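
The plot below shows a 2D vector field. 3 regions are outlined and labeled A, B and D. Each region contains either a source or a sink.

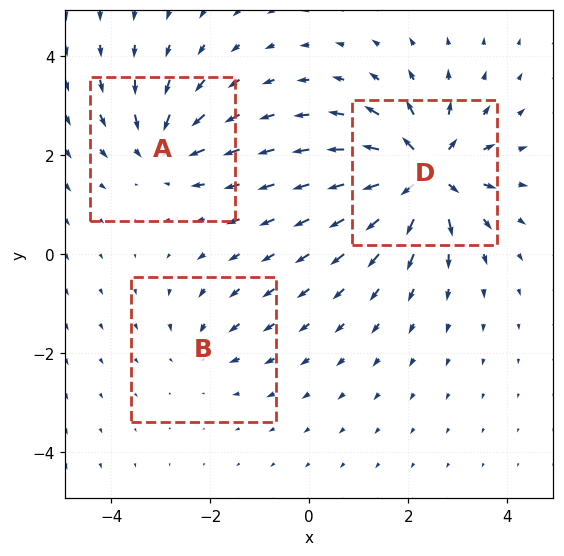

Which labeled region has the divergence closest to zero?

Divergence at each region's feature centre — A: about -4, B: about -2, D: about +7. Region B is closest to zero.

B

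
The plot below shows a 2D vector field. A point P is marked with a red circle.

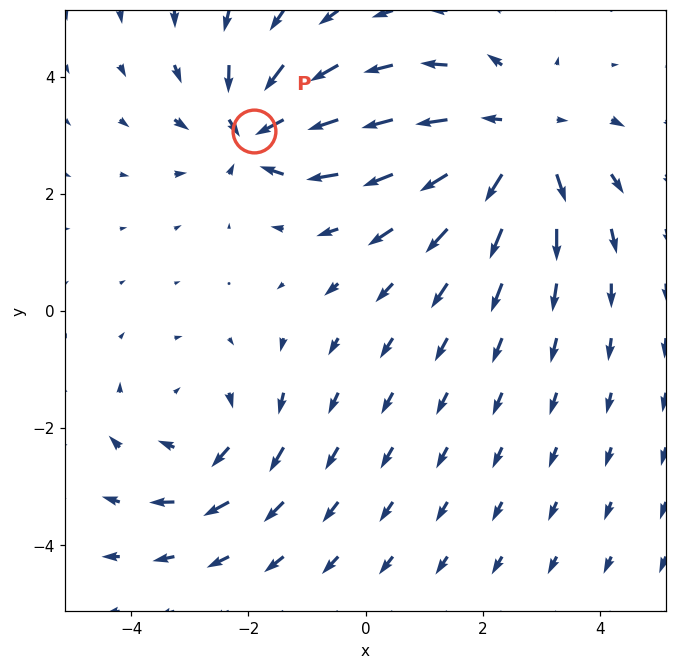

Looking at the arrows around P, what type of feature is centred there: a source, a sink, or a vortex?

sink

At P (-1.9, 3.1) the arrows converge inward. Divergence about -5, curl ≈0 — negative divergence with near-zero curl is a sink.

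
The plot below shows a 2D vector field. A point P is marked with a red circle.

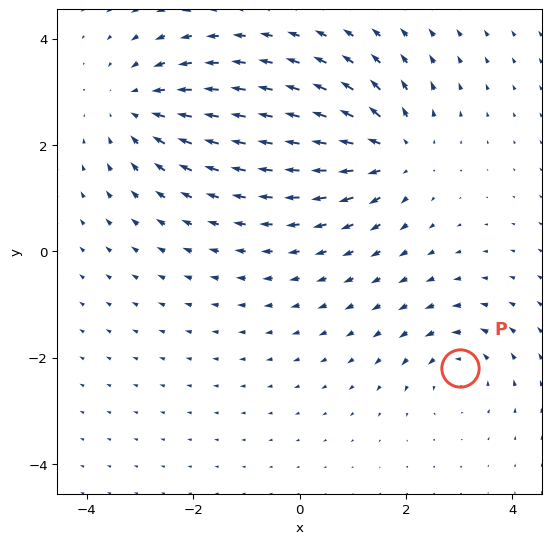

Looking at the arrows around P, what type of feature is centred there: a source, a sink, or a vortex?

vortex

At P (3.0, -2.2) the arrows circulate counterclockwise. Divergence ≈0, curl about +4 — near-zero divergence with nonzero curl is a vortex.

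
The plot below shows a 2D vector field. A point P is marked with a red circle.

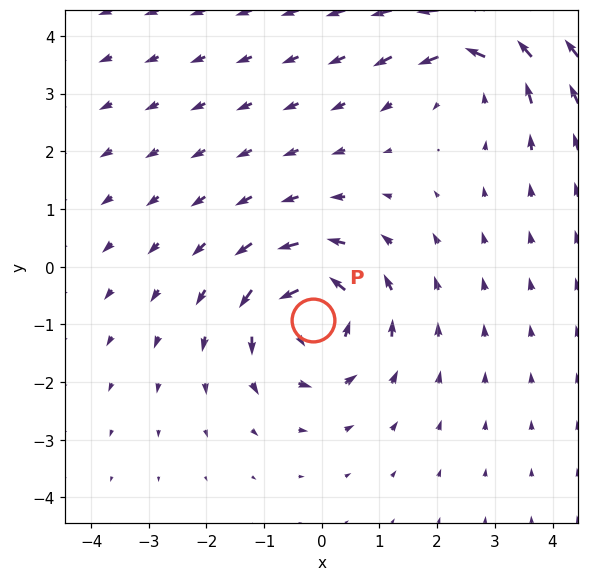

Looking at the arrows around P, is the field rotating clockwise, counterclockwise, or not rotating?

Near P at (-0.1, -0.9) the arrows circulate counterclockwise. The curl (z-component) there is about +5; positive curl means counterclockwise rotation.

counterclockwise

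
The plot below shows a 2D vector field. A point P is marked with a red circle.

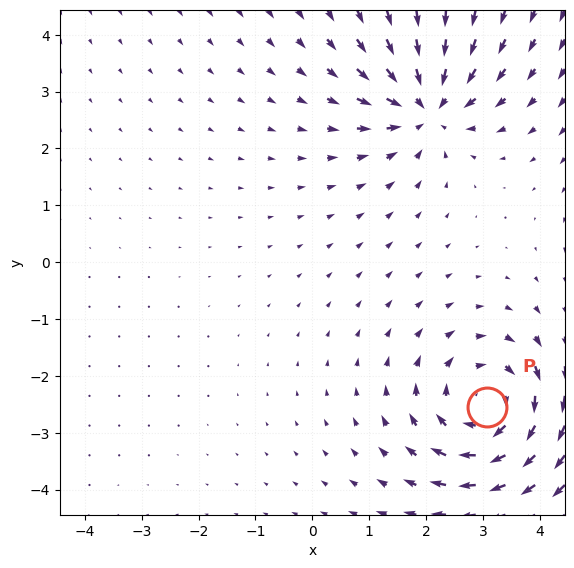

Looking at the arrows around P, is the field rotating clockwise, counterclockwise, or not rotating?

clockwise

Near P at (3.1, -2.6) the arrows circulate clockwise. The curl (z-component) there is about -5; negative curl means clockwise rotation.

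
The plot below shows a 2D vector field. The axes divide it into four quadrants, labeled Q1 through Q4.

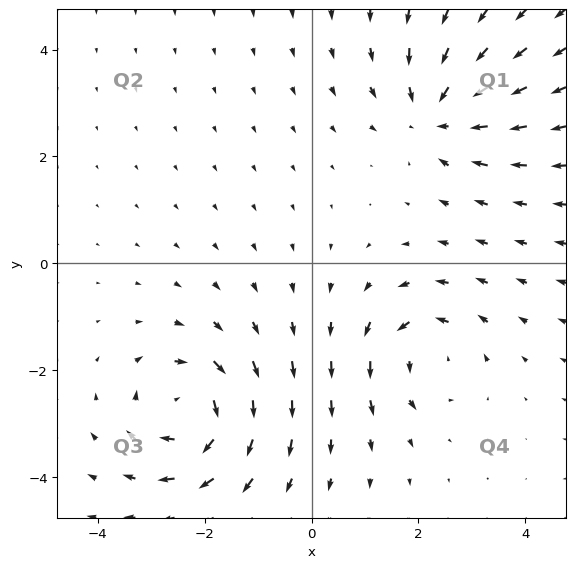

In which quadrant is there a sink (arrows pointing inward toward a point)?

Q1

The sink sits at approximately (2.4, 2.8), which lies in quadrant Q1. The divergence there is about -5, negative as expected for a sink.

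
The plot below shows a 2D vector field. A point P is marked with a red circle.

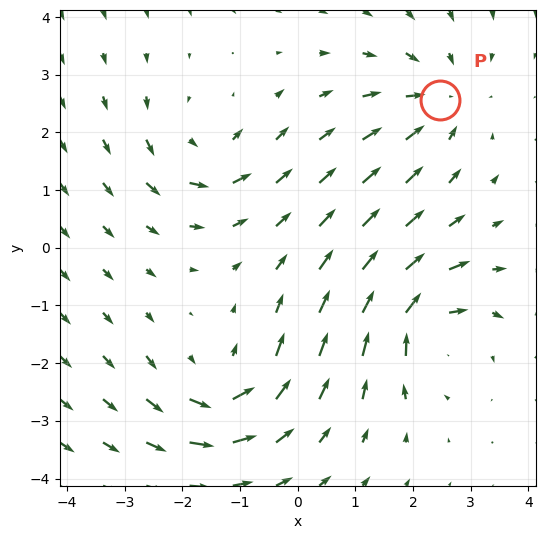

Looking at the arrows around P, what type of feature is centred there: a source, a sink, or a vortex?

At P (2.5, 2.6) the arrows converge inward. Divergence about -4, curl ≈0 — negative divergence with near-zero curl is a sink.

sink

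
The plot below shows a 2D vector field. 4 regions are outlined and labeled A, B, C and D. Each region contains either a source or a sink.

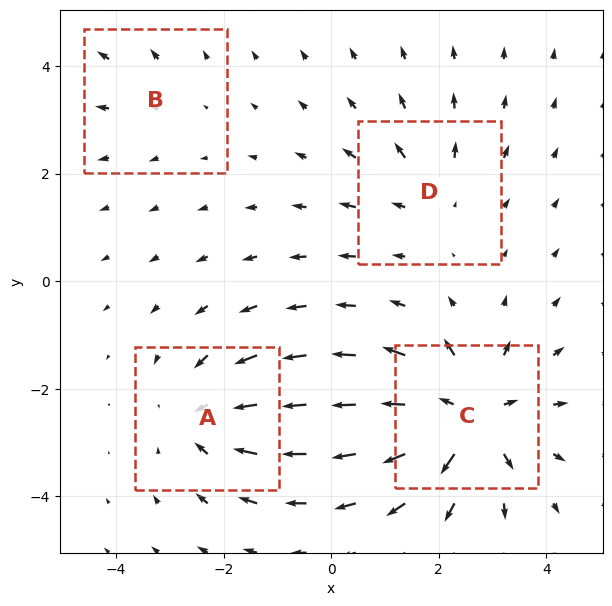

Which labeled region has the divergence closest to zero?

Divergence at each region's feature centre — A: about -5, B: about +2, C: about +7, D: about +3. Region B is closest to zero.

B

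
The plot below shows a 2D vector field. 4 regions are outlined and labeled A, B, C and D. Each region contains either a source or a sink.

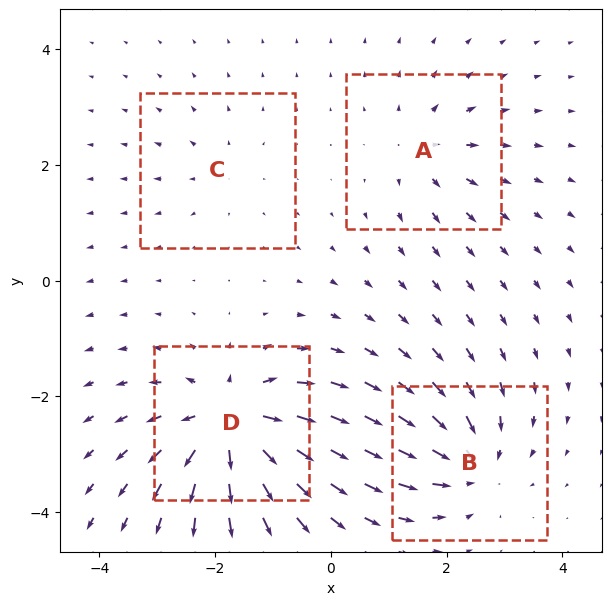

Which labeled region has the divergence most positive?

Divergence at each region's feature centre — A: about +4, B: about -6, C: about +3, D: about +9. Region D is most positive.

D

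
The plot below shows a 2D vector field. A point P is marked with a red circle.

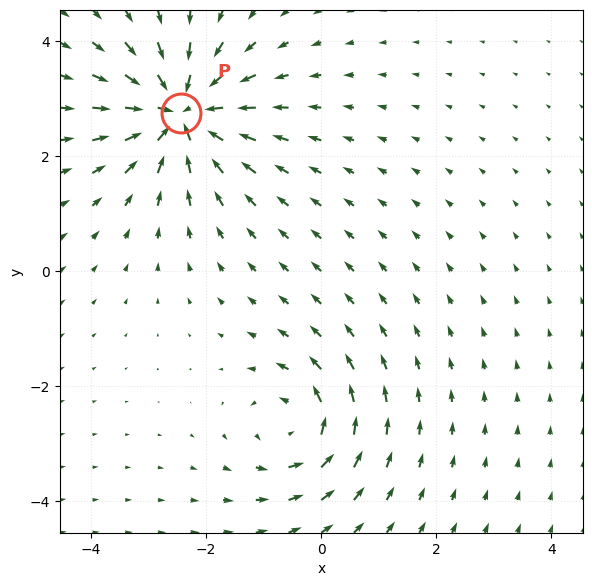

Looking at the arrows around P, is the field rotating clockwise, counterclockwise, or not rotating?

Near P at (-2.4, 2.7) the arrows show no circulation. The curl there is ≈0.

not rotating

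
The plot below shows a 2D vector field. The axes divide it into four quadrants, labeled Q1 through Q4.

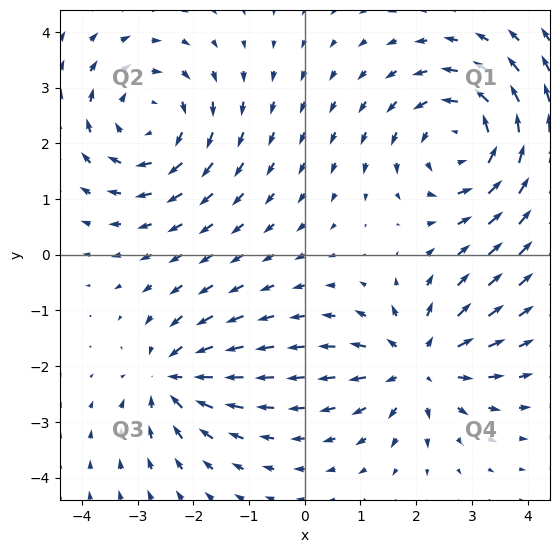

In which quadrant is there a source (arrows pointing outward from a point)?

Q4

The source sits at approximately (2.0, -2.0), which lies in quadrant Q4. The divergence there is about +4, positive as expected for a source.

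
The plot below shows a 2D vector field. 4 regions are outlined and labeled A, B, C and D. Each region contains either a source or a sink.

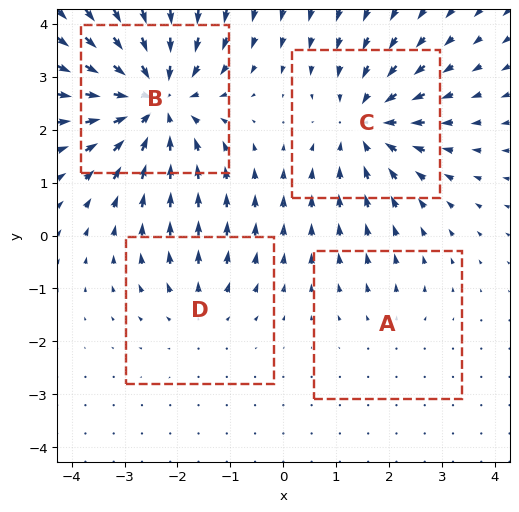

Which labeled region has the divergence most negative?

Divergence at each region's feature centre — A: about +2, B: about -7, C: about -5, D: about +3. Region B is most negative.

B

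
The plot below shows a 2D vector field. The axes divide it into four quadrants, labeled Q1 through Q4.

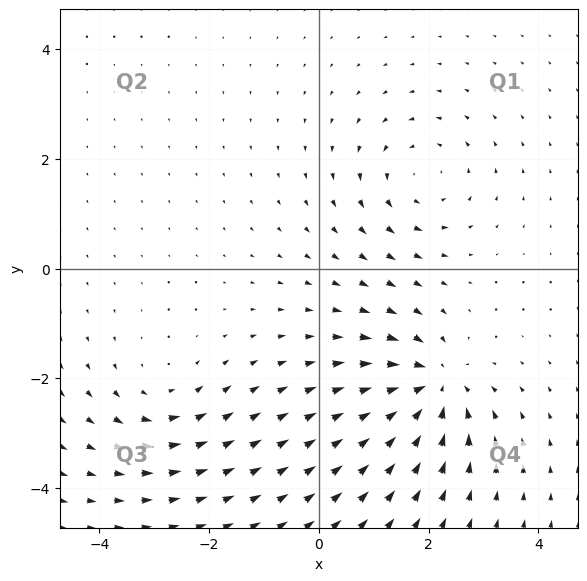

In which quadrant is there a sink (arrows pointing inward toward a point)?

Q4

The sink sits at approximately (2.1, -2.1), which lies in quadrant Q4. The divergence there is about -5, negative as expected for a sink.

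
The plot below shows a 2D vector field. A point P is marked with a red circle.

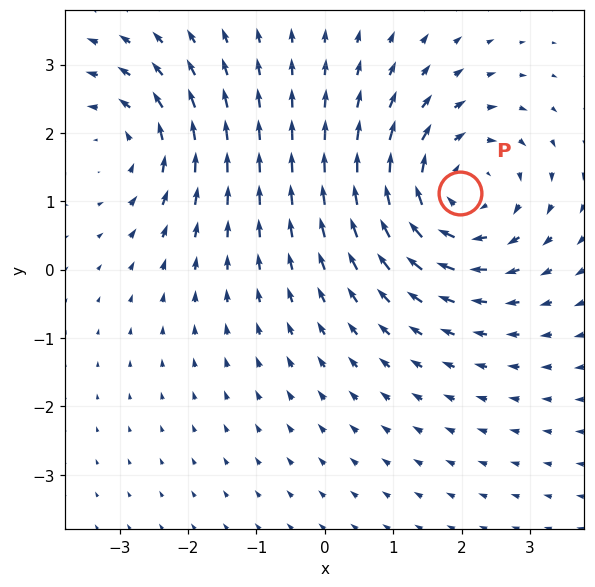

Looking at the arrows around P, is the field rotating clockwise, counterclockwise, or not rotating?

Near P at (2.0, 1.1) the arrows circulate clockwise. The curl (z-component) there is about -4; negative curl means clockwise rotation.

clockwise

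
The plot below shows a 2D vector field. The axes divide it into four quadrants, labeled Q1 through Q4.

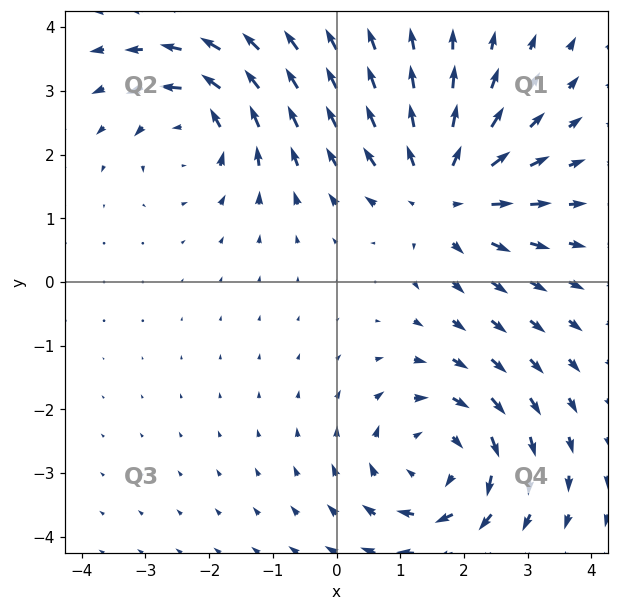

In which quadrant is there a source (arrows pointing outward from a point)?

The source sits at approximately (1.7, 1.4), which lies in quadrant Q1. The divergence there is about +4, positive as expected for a source.

Q1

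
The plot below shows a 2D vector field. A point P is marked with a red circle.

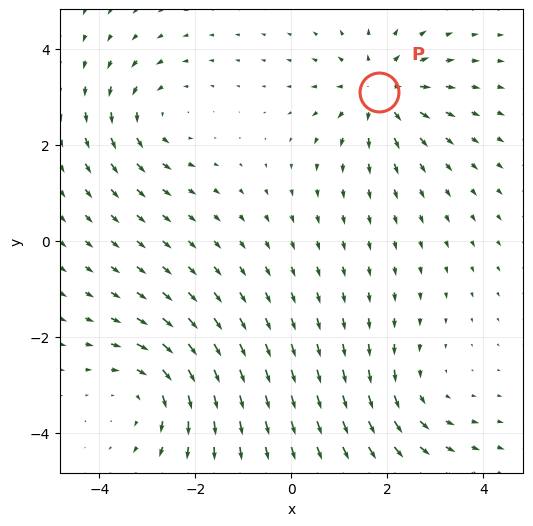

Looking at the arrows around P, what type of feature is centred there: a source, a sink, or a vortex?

At P (1.8, 3.1) the arrows spread outward. Divergence about +5, curl ≈0 — positive divergence with near-zero curl is a source.

source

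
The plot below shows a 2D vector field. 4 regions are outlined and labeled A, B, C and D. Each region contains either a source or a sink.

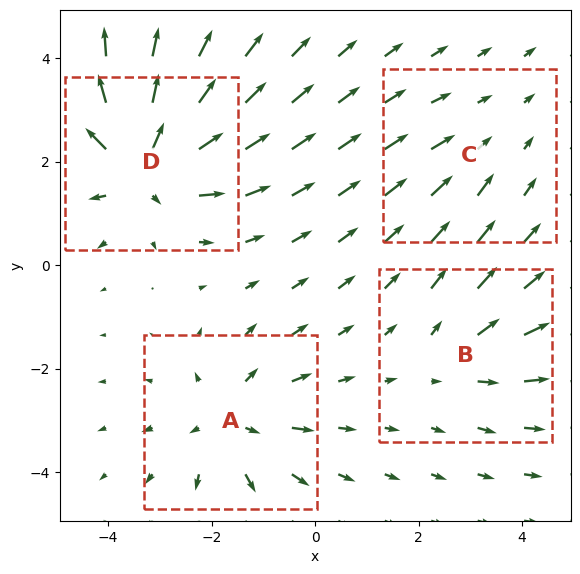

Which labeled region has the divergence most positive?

D

Divergence at each region's feature centre — A: about +5, B: about +3, C: about -2, D: about +7. Region D is most positive.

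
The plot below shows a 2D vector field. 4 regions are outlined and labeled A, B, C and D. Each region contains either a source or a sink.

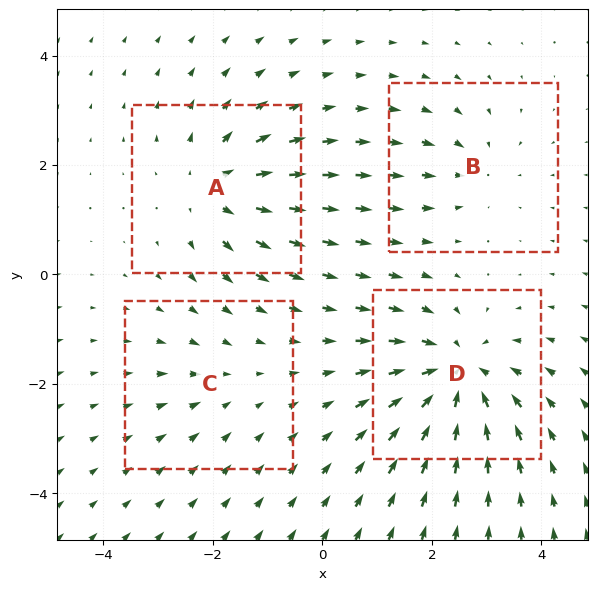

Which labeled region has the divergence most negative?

Divergence at each region's feature centre — A: about +5, B: about -3, C: about -2, D: about -7. Region D is most negative.

D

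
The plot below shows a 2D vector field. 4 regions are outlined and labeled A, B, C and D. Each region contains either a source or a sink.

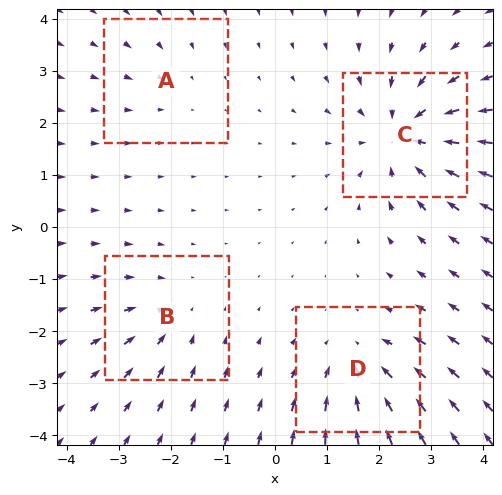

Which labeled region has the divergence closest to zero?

A

Divergence at each region's feature centre — A: about -2, B: about -3, C: about -6, D: about -4. Region A is closest to zero.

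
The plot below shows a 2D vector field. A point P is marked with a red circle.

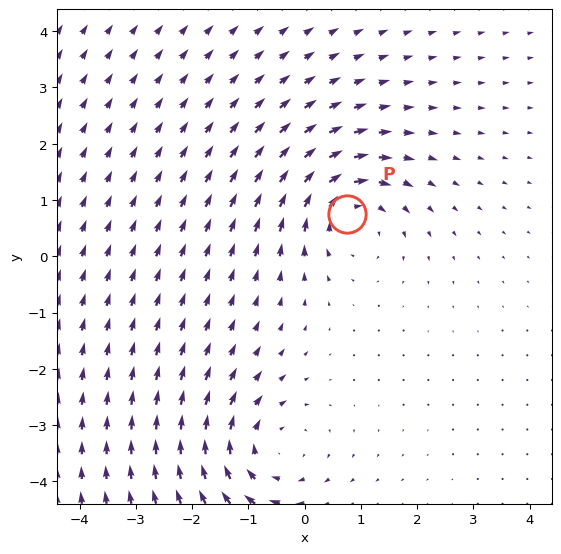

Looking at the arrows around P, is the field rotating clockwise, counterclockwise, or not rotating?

Near P at (0.8, 0.8) the arrows circulate clockwise. The curl (z-component) there is about -4; negative curl means clockwise rotation.

clockwise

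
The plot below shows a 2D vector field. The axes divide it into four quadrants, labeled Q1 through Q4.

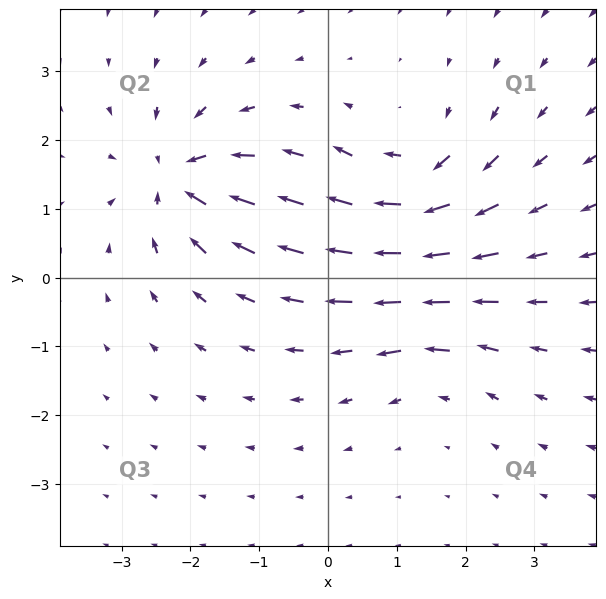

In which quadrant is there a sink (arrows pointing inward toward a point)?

Q2

The sink sits at approximately (-2.2, 1.4), which lies in quadrant Q2. The divergence there is about -7, negative as expected for a sink.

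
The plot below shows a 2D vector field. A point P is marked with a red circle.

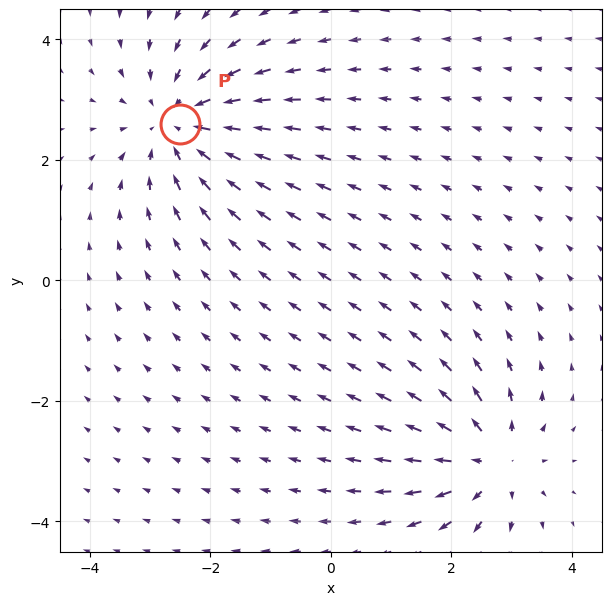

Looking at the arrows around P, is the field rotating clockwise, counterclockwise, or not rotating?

Near P at (-2.5, 2.6) the arrows show no circulation. The curl there is ≈0.

not rotating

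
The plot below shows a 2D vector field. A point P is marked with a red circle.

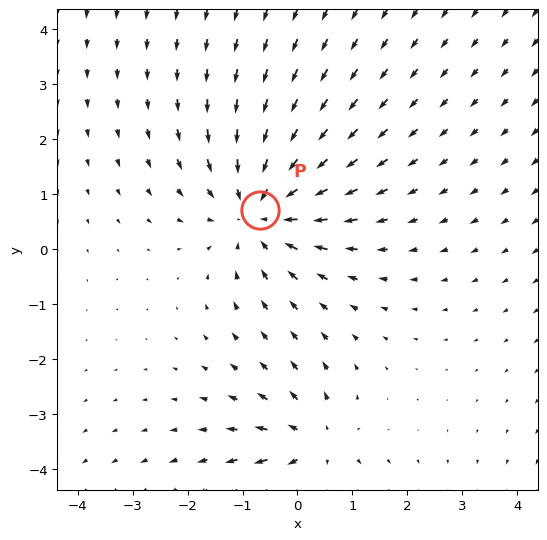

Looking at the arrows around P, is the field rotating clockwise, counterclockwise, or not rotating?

not rotating

Near P at (-0.7, 0.7) the arrows show no circulation. The curl there is ≈0.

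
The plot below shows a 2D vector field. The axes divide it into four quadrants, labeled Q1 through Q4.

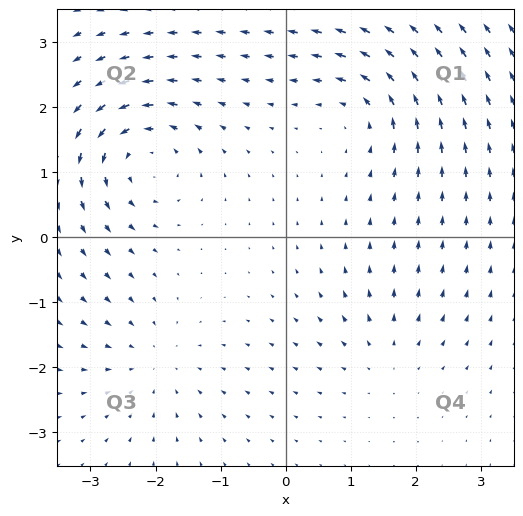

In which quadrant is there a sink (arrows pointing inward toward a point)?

The sink sits at approximately (-2.0, -1.9), which lies in quadrant Q3. The divergence there is about -3, negative as expected for a sink.

Q3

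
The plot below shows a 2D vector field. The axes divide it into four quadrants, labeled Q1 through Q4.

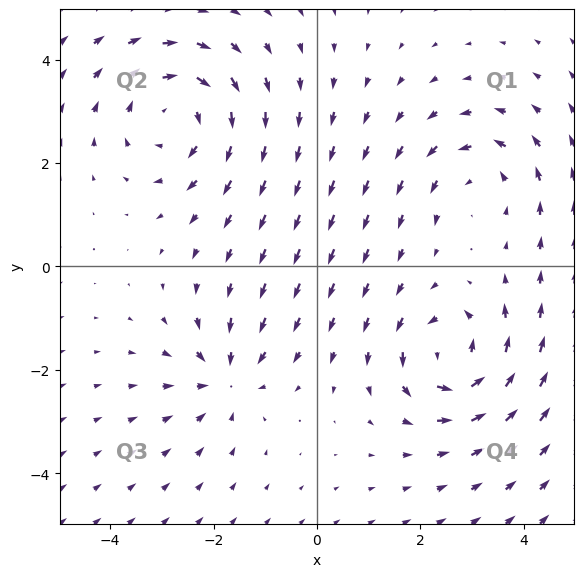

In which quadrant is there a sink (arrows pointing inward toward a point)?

Q3

The sink sits at approximately (-1.8, -2.2), which lies in quadrant Q3. The divergence there is about -4, negative as expected for a sink.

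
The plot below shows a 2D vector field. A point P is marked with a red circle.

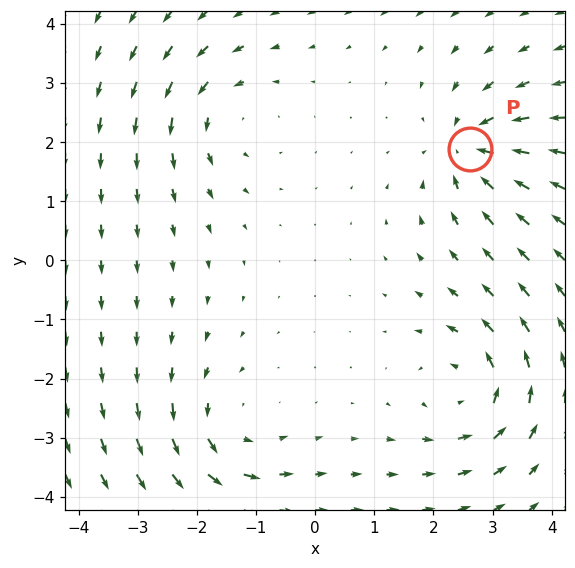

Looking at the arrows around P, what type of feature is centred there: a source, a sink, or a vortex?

At P (2.6, 1.9) the arrows converge inward. Divergence about -5, curl ≈0 — negative divergence with near-zero curl is a sink.

sink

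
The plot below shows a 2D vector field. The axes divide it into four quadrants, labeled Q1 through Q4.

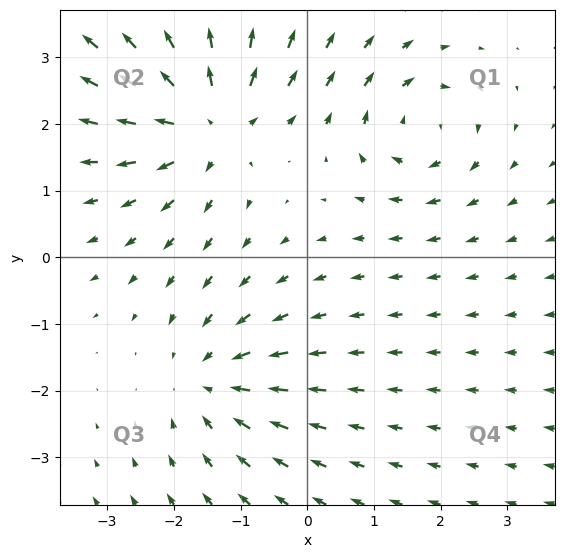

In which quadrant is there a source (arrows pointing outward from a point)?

Q2

The source sits at approximately (-1.5, 2.0), which lies in quadrant Q2. The divergence there is about +5, positive as expected for a source.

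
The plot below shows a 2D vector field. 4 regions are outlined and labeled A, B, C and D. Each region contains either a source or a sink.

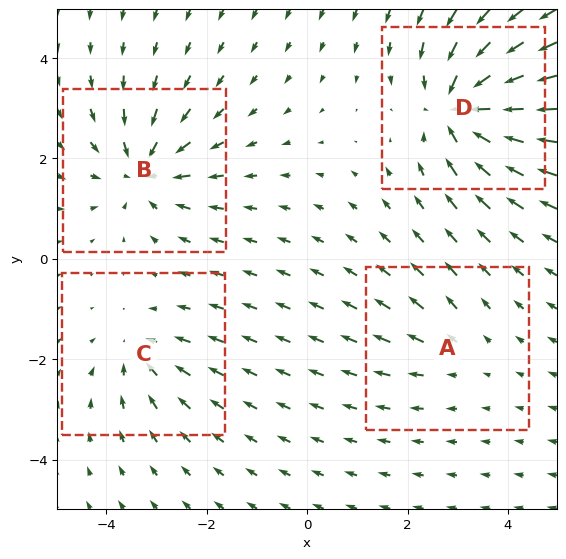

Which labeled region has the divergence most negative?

Divergence at each region's feature centre — A: about +2, B: about -5, C: about -3, D: about -7. Region D is most negative.

D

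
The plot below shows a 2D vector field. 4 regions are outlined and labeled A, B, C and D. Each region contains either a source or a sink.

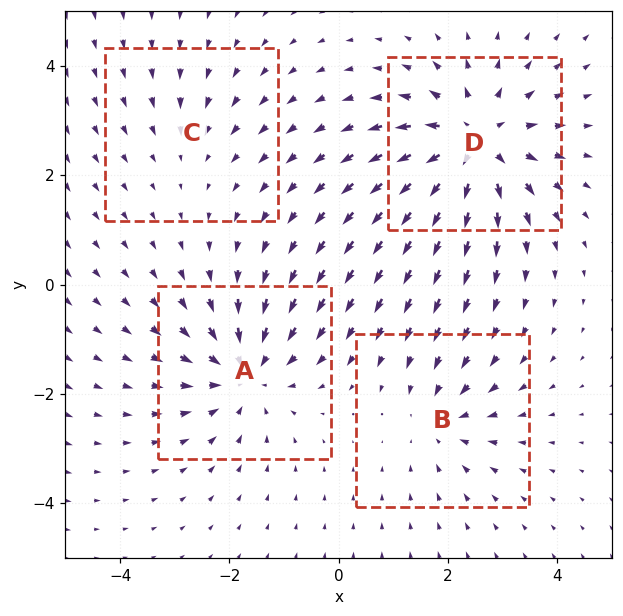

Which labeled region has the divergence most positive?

D

Divergence at each region's feature centre — A: about -5, B: about -3, C: about -2, D: about +6. Region D is most positive.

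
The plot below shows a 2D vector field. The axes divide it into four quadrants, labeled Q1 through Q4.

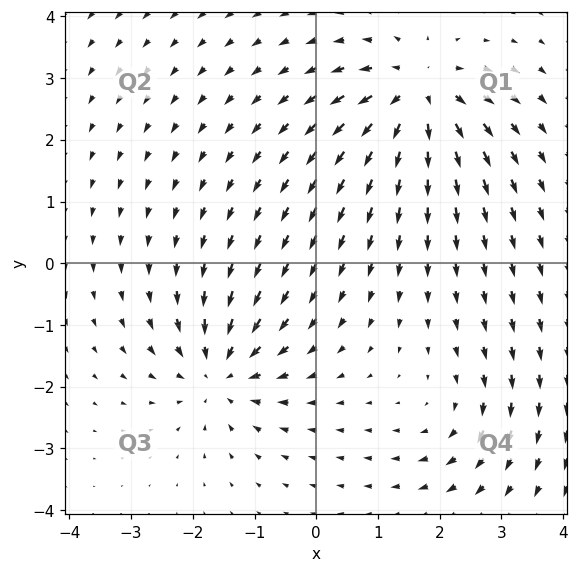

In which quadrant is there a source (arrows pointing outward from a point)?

The source sits at approximately (1.6, 2.7), which lies in quadrant Q1. The divergence there is about +6, positive as expected for a source.

Q1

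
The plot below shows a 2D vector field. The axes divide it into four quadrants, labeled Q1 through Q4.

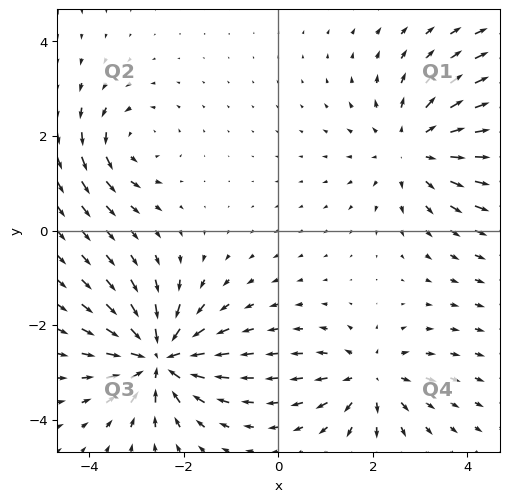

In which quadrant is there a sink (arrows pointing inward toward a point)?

Q3

The sink sits at approximately (-2.5, -2.7), which lies in quadrant Q3. The divergence there is about -6, negative as expected for a sink.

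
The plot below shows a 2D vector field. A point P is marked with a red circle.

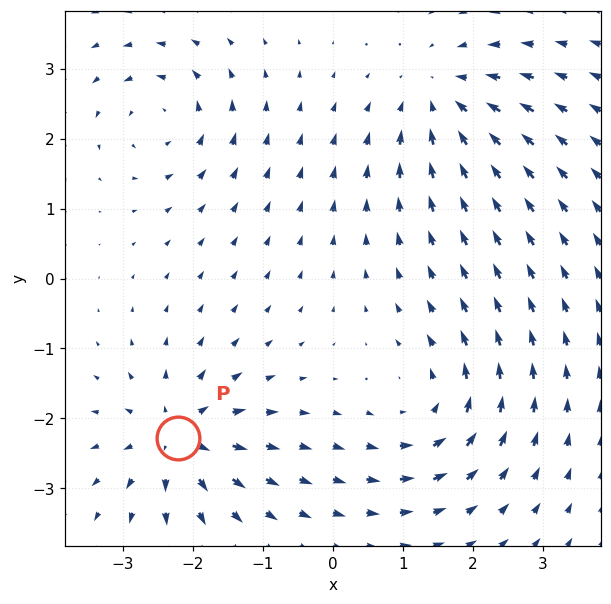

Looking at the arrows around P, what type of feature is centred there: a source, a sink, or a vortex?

source

At P (-2.2, -2.3) the arrows spread outward. Divergence about +5, curl ≈0 — positive divergence with near-zero curl is a source.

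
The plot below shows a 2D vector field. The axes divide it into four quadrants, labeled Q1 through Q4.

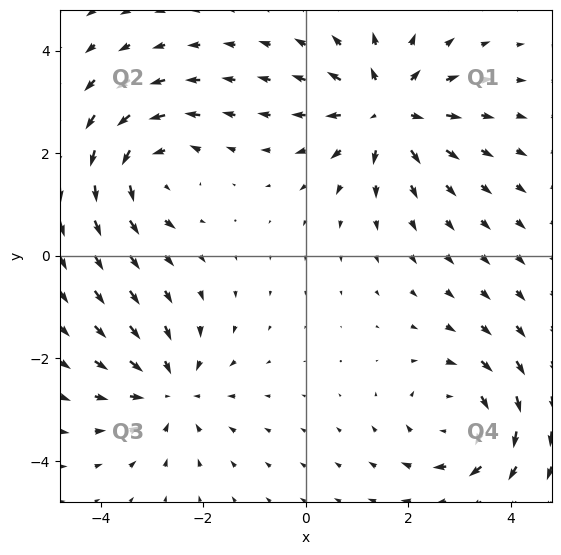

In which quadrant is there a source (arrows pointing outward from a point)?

Q1

The source sits at approximately (1.6, 2.8), which lies in quadrant Q1. The divergence there is about +4, positive as expected for a source.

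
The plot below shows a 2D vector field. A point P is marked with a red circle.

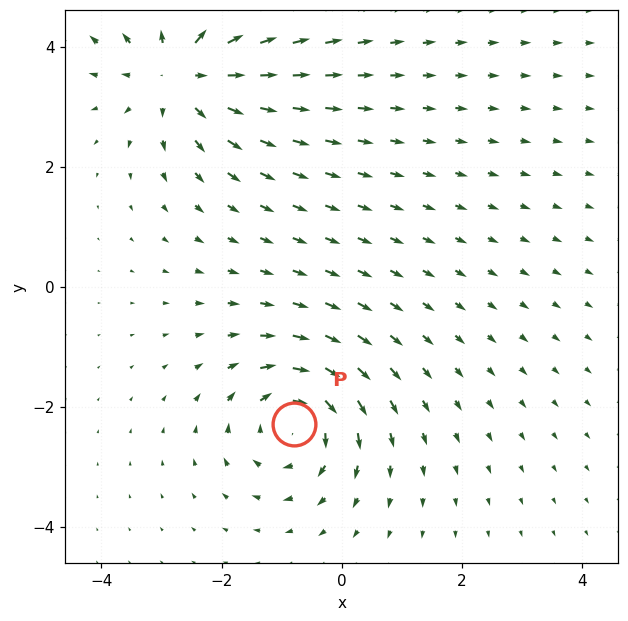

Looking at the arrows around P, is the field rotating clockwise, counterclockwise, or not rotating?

clockwise

Near P at (-0.8, -2.3) the arrows circulate clockwise. The curl (z-component) there is about -5; negative curl means clockwise rotation.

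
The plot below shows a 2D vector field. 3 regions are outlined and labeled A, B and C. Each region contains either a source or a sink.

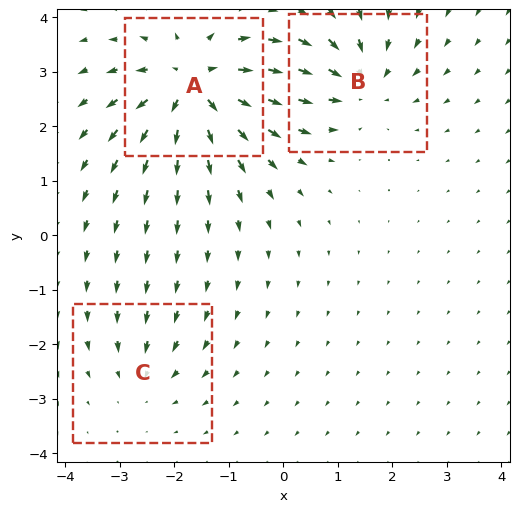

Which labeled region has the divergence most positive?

Divergence at each region's feature centre — A: about +6, B: about -4, C: about -2. Region A is most positive.

A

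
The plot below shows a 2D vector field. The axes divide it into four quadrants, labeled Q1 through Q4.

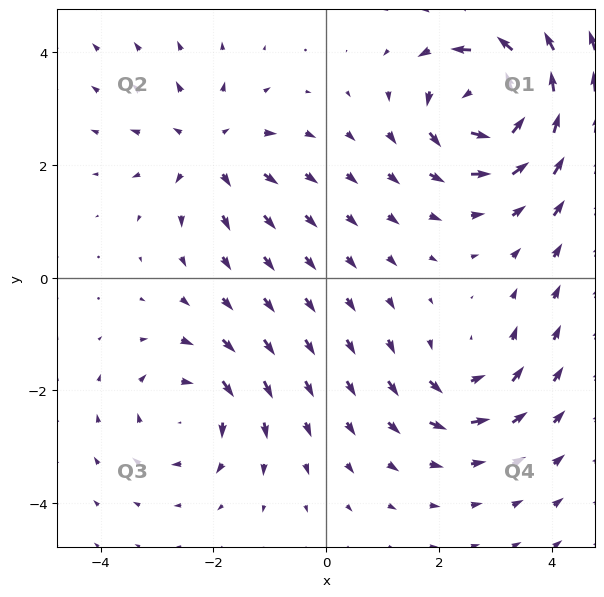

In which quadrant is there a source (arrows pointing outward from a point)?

The source sits at approximately (-2.1, 2.3), which lies in quadrant Q2. The divergence there is about +3, positive as expected for a source.

Q2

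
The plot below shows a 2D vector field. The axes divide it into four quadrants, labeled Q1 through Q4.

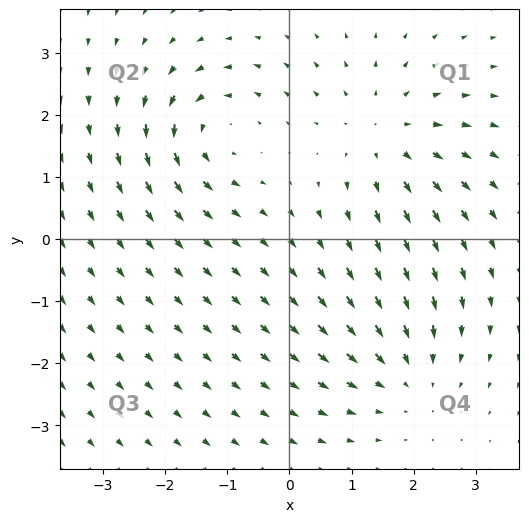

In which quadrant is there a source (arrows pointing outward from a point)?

Q1

The source sits at approximately (1.5, 1.7), which lies in quadrant Q1. The divergence there is about +4, positive as expected for a source.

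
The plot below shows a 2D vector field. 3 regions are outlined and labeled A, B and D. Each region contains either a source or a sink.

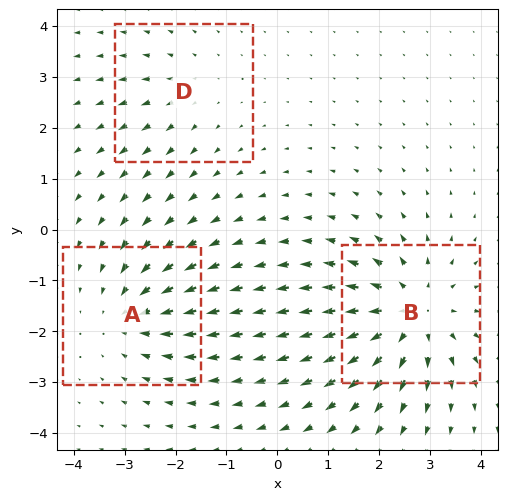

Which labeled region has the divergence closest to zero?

D

Divergence at each region's feature centre — A: about -3, B: about +4, D: about +2. Region D is closest to zero.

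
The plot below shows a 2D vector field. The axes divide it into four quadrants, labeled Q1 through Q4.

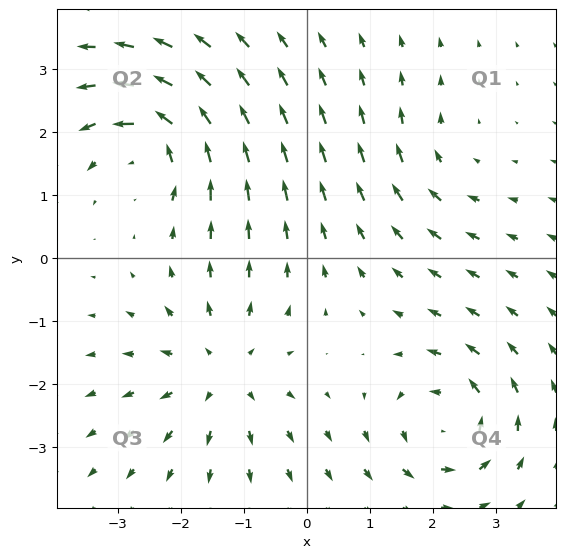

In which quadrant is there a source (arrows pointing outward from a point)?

Q3

The source sits at approximately (-1.3, -1.8), which lies in quadrant Q3. The divergence there is about +4, positive as expected for a source.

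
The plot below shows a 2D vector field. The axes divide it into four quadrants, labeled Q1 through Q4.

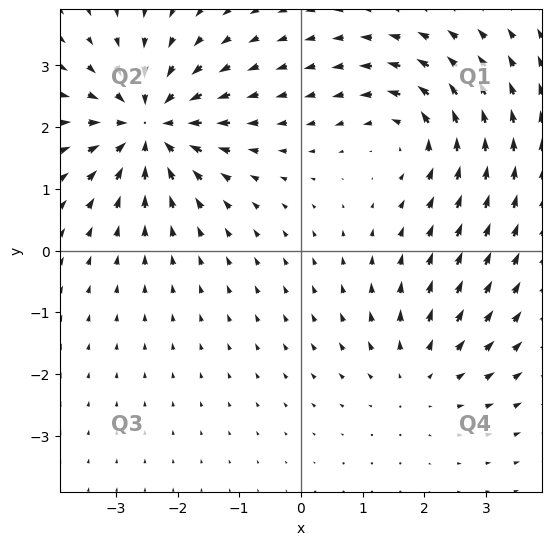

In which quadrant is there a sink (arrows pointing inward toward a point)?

Q2

The sink sits at approximately (-2.5, 2.0), which lies in quadrant Q2. The divergence there is about -6, negative as expected for a sink.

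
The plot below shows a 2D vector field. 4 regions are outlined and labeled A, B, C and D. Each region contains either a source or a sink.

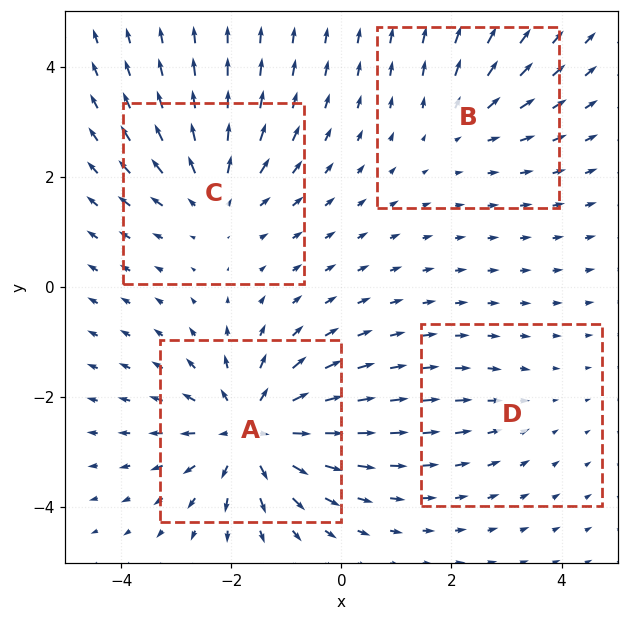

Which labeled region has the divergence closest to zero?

Divergence at each region's feature centre — A: about +7, B: about +3, C: about +4, D: about -2. Region D is closest to zero.

D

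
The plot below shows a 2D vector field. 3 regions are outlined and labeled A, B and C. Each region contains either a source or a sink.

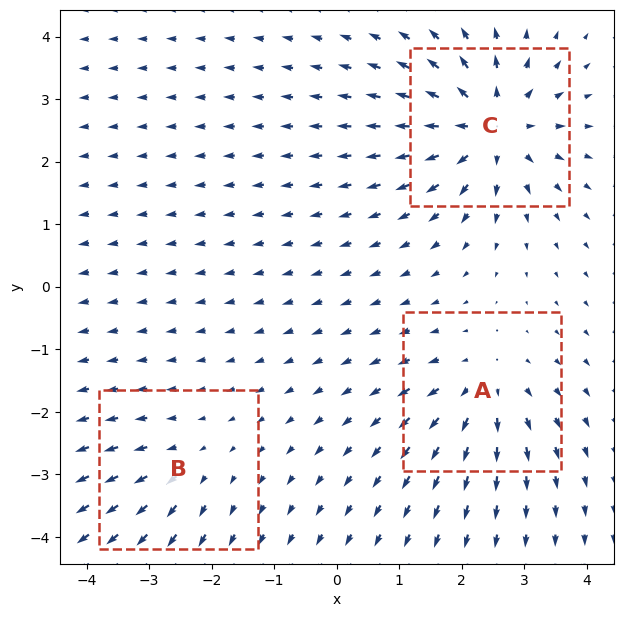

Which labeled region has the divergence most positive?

C

Divergence at each region's feature centre — A: about +4, B: about +2, C: about +6. Region C is most positive.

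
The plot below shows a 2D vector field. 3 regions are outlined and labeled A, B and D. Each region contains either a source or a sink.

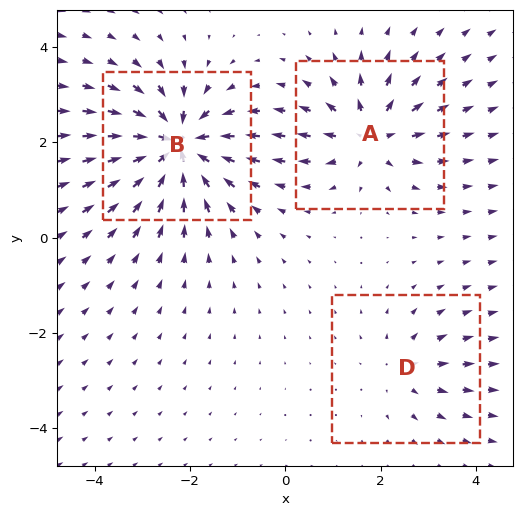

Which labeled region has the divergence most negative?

B

Divergence at each region's feature centre — A: about +4, B: about -6, D: about +2. Region B is most negative.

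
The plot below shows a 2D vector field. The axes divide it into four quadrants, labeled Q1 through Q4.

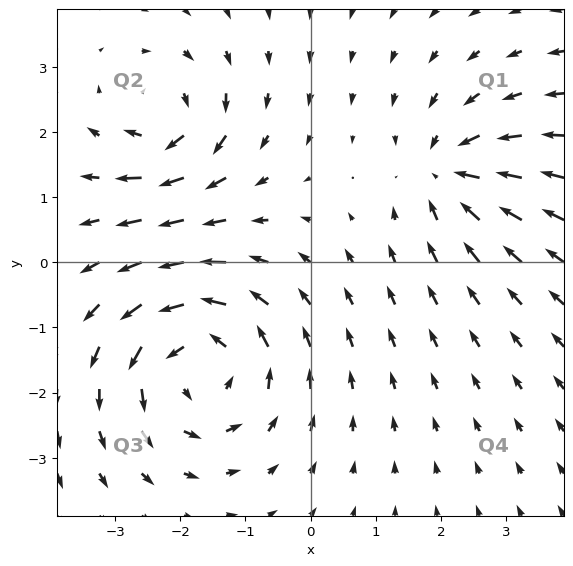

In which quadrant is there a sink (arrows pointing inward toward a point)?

Q1

The sink sits at approximately (2.1, 1.4), which lies in quadrant Q1. The divergence there is about -4, negative as expected for a sink.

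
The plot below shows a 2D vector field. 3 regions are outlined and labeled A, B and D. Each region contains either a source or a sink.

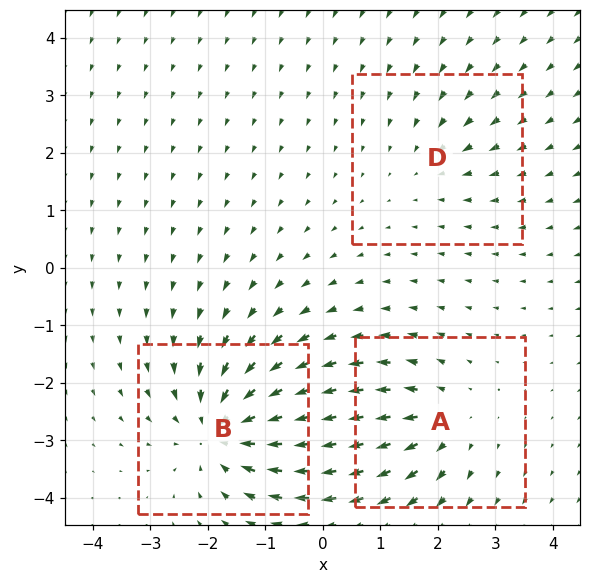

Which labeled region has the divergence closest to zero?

Divergence at each region's feature centre — A: about +3, B: about -5, D: about -2. Region D is closest to zero.

D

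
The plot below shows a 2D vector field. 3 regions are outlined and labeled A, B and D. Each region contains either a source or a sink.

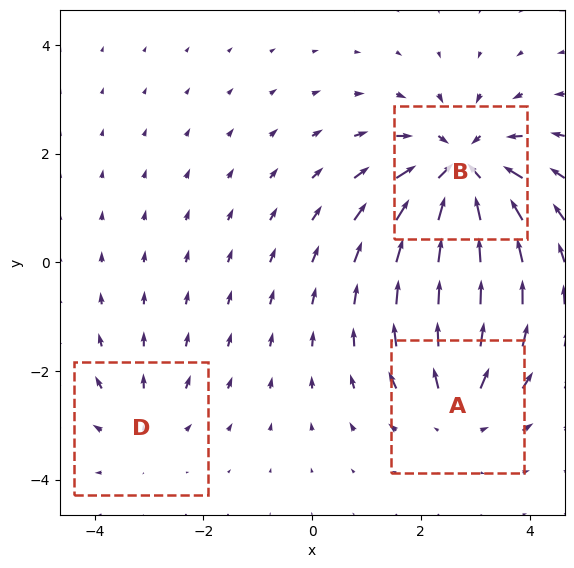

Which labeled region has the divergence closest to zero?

D

Divergence at each region's feature centre — A: about +3, B: about -5, D: about +2. Region D is closest to zero.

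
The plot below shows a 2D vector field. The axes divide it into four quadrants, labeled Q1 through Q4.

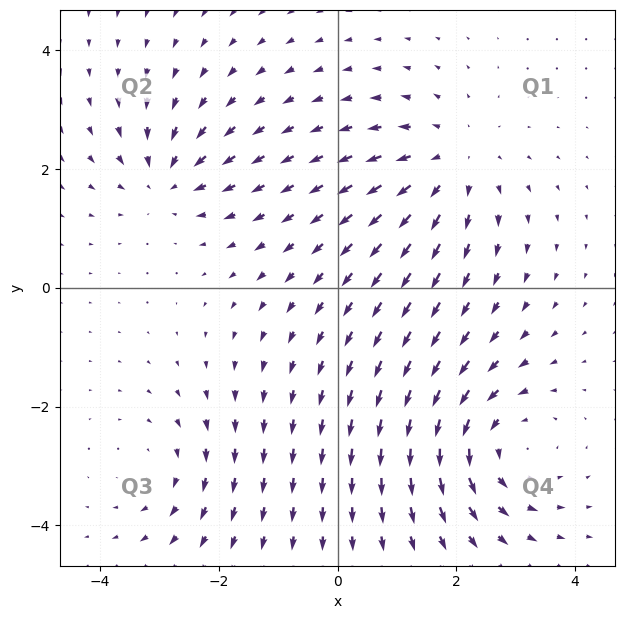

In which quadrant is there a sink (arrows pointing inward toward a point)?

Q2

The sink sits at approximately (-2.9, 1.8), which lies in quadrant Q2. The divergence there is about -4, negative as expected for a sink.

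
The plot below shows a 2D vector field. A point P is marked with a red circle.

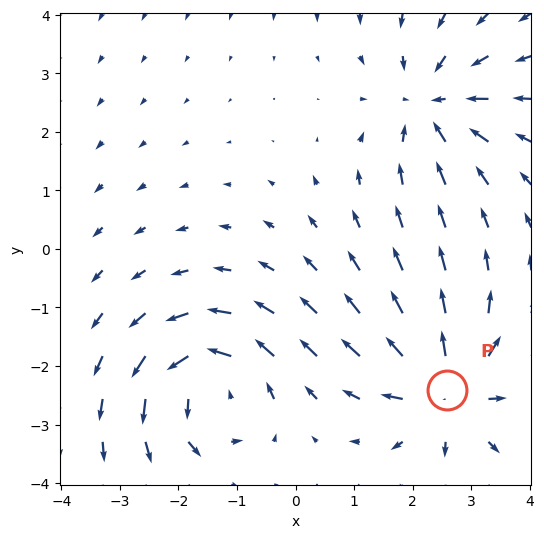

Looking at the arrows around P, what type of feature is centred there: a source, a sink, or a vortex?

At P (2.6, -2.4) the arrows spread outward. Divergence about +7, curl ≈0 — positive divergence with near-zero curl is a source.

source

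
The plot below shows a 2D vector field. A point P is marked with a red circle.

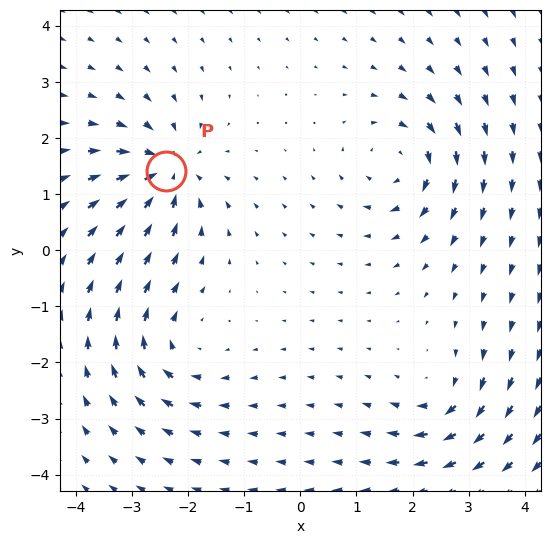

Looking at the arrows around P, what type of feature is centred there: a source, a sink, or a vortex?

At P (-2.4, 1.4) the arrows converge inward. Divergence about -7, curl ≈0 — negative divergence with near-zero curl is a sink.

sink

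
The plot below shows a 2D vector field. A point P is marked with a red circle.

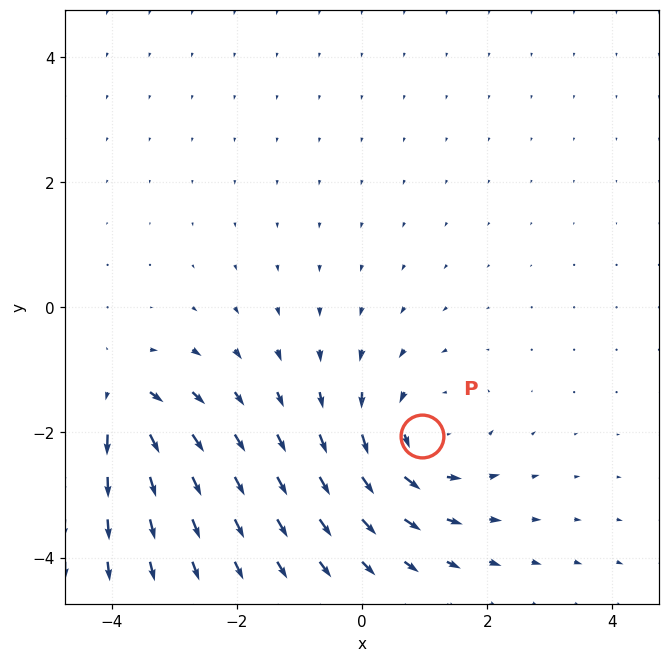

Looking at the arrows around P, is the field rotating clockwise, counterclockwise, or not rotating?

counterclockwise

Near P at (1.0, -2.1) the arrows circulate counterclockwise. The curl (z-component) there is about +4; positive curl means counterclockwise rotation.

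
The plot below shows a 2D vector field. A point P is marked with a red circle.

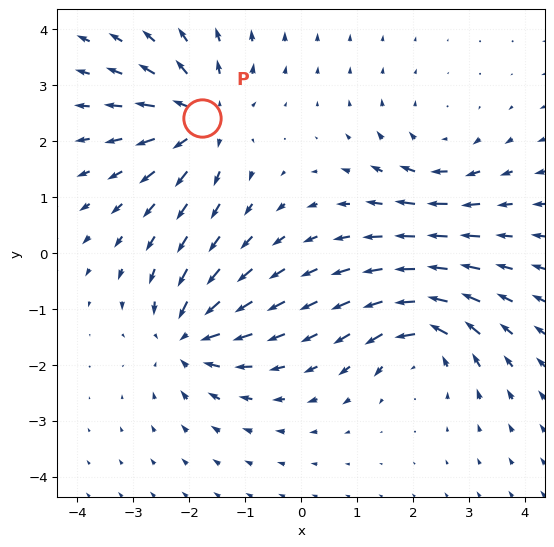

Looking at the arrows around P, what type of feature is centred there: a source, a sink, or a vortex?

source

At P (-1.8, 2.4) the arrows spread outward. Divergence about +5, curl ≈0 — positive divergence with near-zero curl is a source.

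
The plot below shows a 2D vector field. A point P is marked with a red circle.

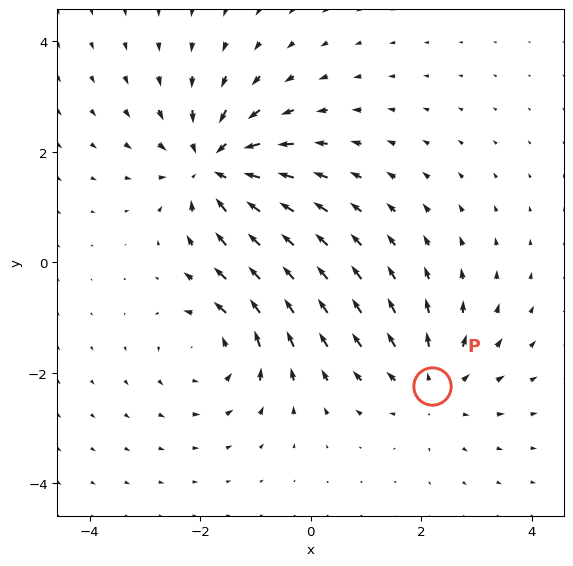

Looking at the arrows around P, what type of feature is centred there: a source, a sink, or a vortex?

At P (2.2, -2.2) the arrows spread outward. Divergence about +3, curl ≈0 — positive divergence with near-zero curl is a source.

source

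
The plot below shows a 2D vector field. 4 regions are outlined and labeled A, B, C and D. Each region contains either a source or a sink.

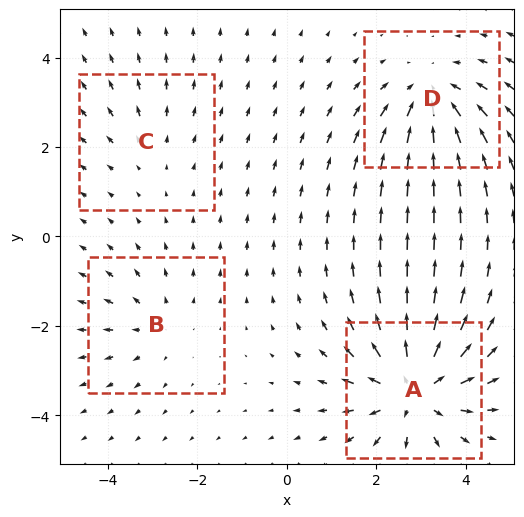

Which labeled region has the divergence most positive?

A

Divergence at each region's feature centre — A: about +7, B: about +3, C: about +2, D: about -5. Region A is most positive.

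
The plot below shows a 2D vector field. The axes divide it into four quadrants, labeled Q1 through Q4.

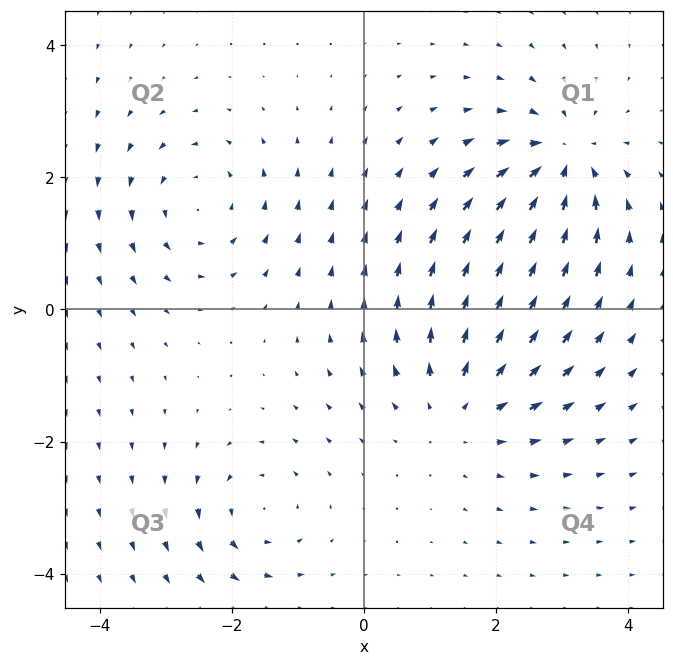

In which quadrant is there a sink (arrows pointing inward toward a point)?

The sink sits at approximately (3.0, 2.3), which lies in quadrant Q1. The divergence there is about -6, negative as expected for a sink.

Q1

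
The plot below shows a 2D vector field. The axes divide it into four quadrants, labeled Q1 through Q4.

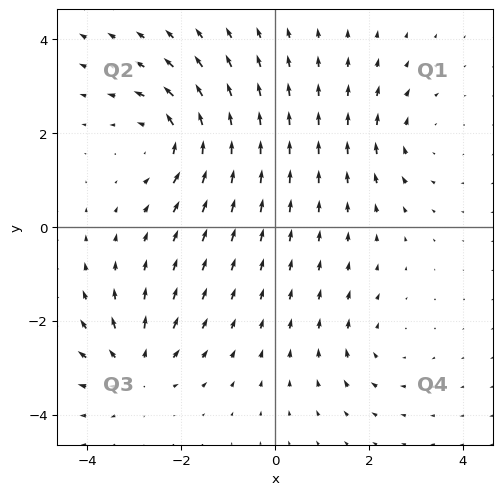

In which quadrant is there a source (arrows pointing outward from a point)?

Q3

The source sits at approximately (-3.0, -3.0), which lies in quadrant Q3. The divergence there is about +5, positive as expected for a source.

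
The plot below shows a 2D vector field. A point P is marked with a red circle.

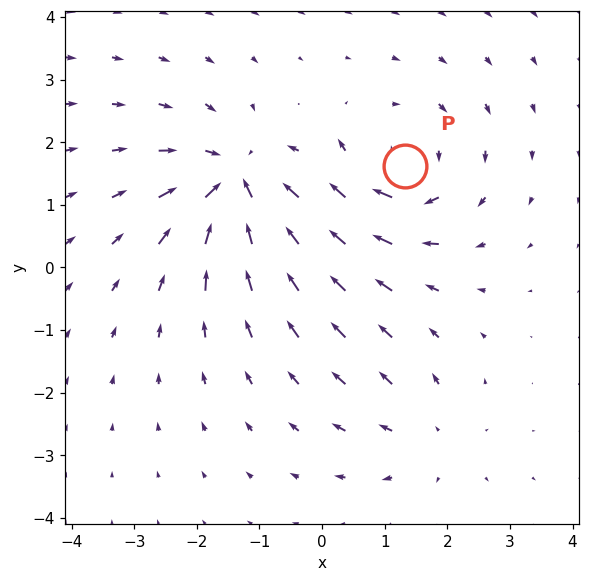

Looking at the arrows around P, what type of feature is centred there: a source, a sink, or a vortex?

At P (1.3, 1.6) the arrows circulate clockwise. Divergence ≈0, curl about -4 — near-zero divergence with nonzero curl is a vortex.

vortex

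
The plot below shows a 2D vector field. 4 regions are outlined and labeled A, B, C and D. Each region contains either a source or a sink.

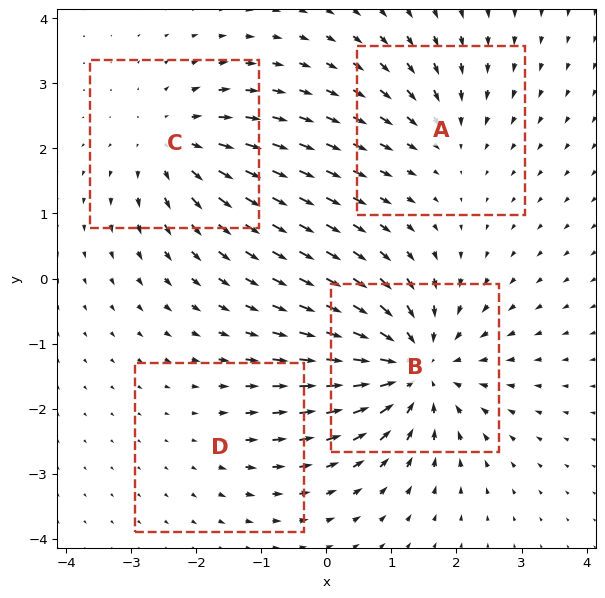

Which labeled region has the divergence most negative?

B

Divergence at each region's feature centre — A: about -3, B: about -7, C: about +4, D: about +2. Region B is most negative.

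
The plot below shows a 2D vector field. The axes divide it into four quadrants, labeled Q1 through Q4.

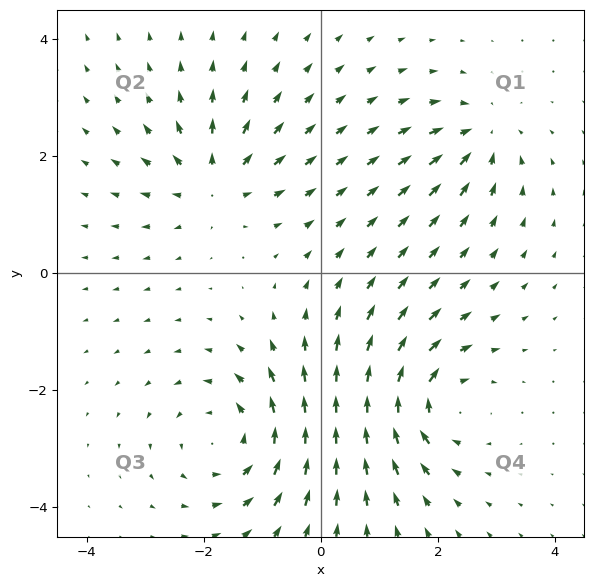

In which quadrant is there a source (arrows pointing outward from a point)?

Q2

The source sits at approximately (-1.8, 1.6), which lies in quadrant Q2. The divergence there is about +5, positive as expected for a source.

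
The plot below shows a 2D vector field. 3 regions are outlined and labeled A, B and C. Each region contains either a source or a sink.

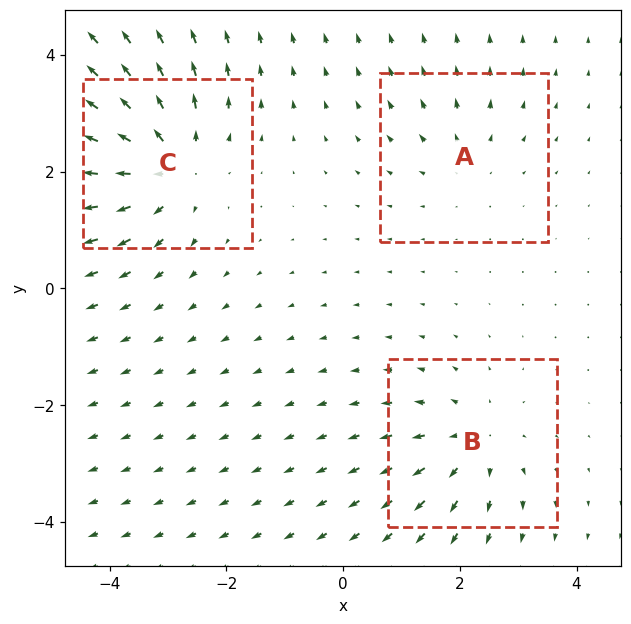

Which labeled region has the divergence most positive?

Divergence at each region's feature centre — A: about +2, B: about +3, C: about +5. Region C is most positive.

C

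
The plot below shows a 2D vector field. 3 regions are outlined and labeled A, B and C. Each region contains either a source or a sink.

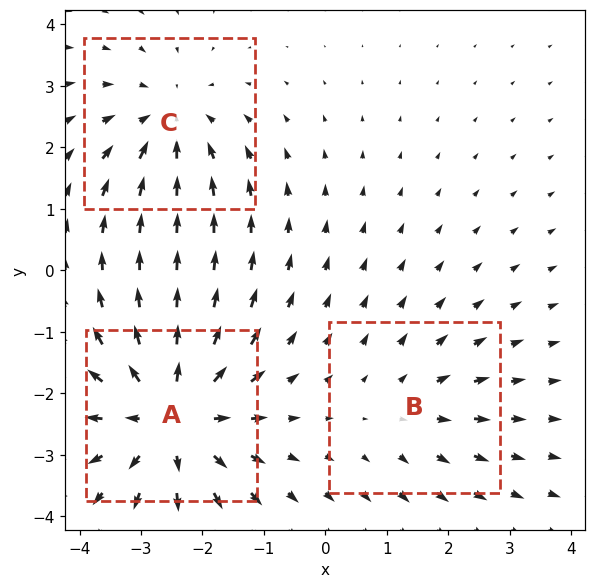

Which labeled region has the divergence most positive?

Divergence at each region's feature centre — A: about +5, B: about +2, C: about -3. Region A is most positive.

A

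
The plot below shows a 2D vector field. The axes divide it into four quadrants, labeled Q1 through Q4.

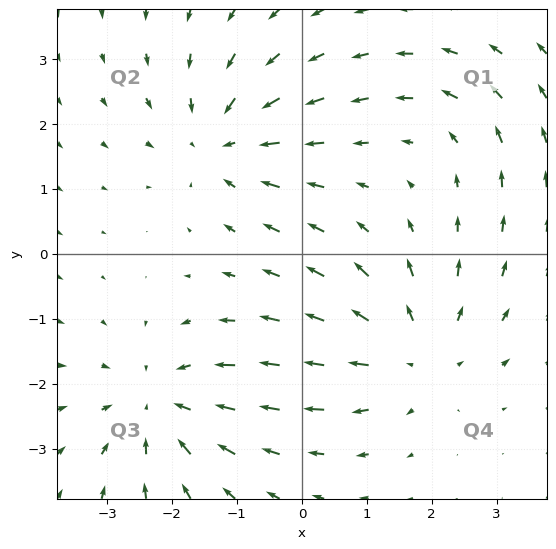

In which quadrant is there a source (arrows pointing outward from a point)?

The source sits at approximately (1.7, -1.5), which lies in quadrant Q4. The divergence there is about +4, positive as expected for a source.

Q4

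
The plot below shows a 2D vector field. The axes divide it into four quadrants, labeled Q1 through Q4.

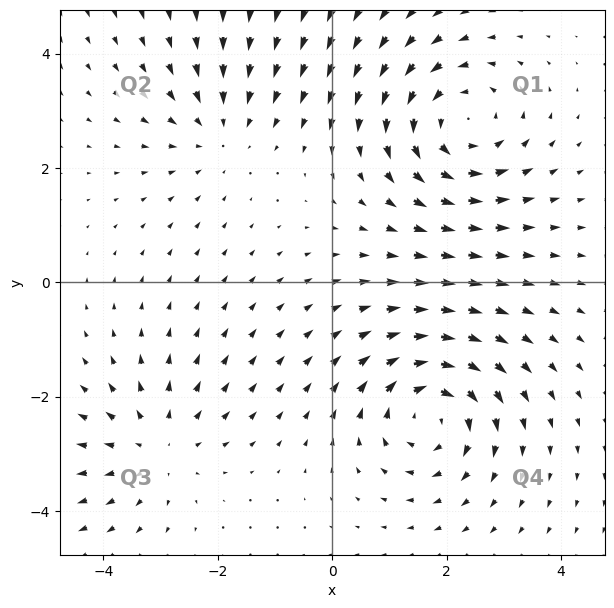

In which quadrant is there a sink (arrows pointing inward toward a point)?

Q2

The sink sits at approximately (-2.0, 2.6), which lies in quadrant Q2. The divergence there is about -2, negative as expected for a sink.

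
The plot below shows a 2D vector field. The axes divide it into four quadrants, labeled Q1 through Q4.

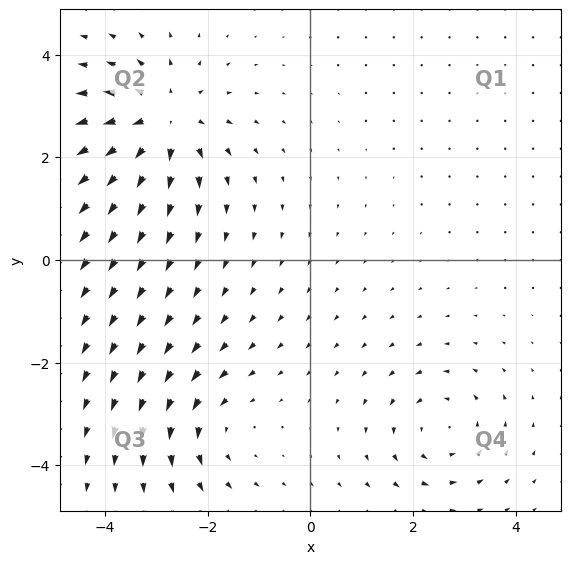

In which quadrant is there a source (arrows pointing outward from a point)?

The source sits at approximately (-2.9, 2.7), which lies in quadrant Q2. The divergence there is about +5, positive as expected for a source.

Q2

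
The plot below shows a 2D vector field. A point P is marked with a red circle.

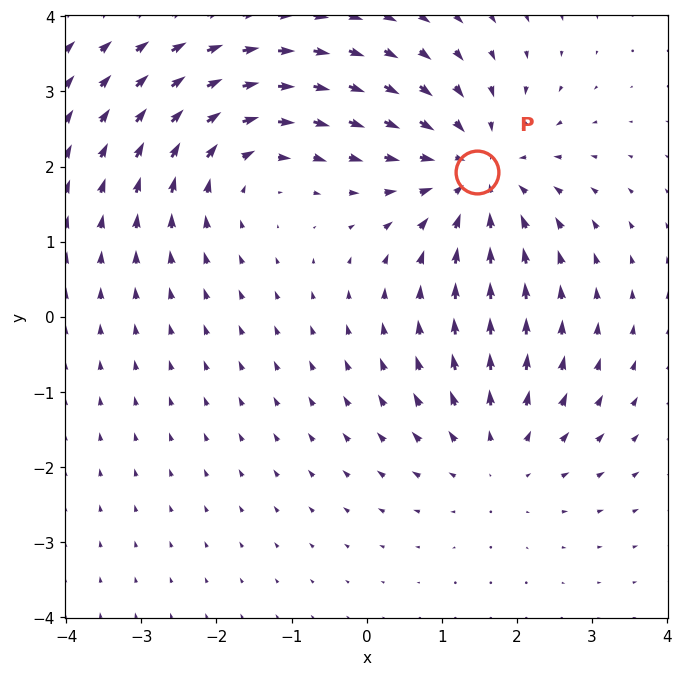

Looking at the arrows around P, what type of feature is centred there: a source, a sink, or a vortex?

sink

At P (1.5, 1.9) the arrows converge inward. Divergence about -4, curl ≈0 — negative divergence with near-zero curl is a sink.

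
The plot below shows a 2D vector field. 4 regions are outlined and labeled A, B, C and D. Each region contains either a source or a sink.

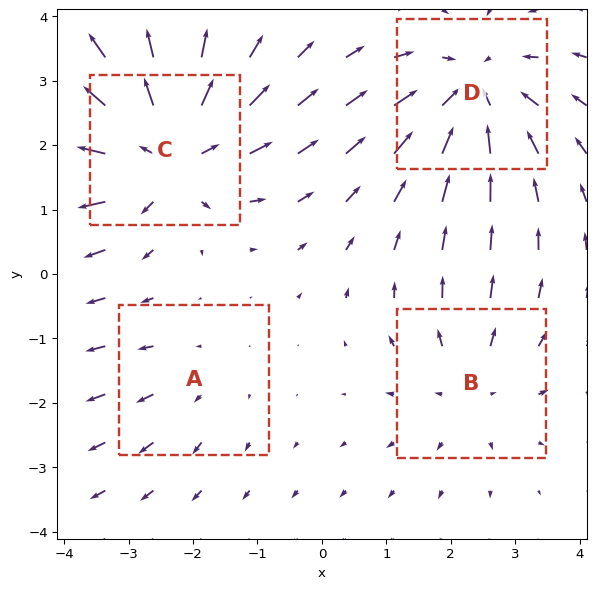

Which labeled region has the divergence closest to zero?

Divergence at each region's feature centre — A: about +2, B: about +3, C: about +6, D: about -5. Region A is closest to zero.

A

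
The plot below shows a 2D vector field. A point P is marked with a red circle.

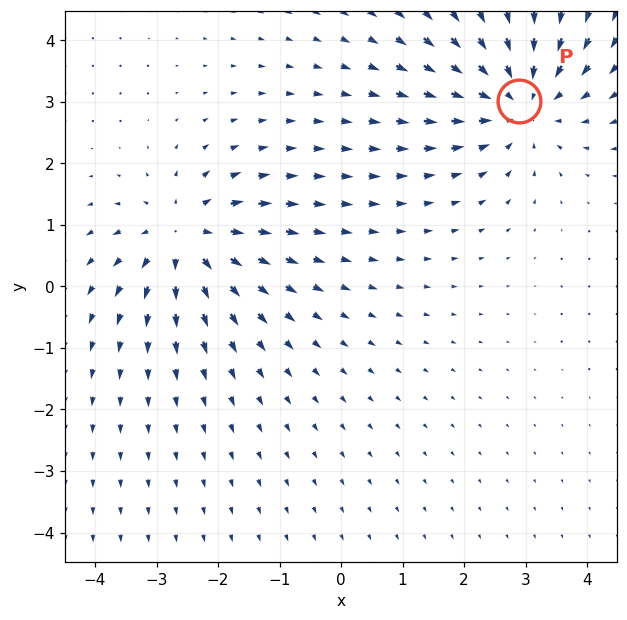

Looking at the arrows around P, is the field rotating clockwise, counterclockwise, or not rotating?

Near P at (2.9, 3.0) the arrows show no circulation. The curl there is ≈0.

not rotating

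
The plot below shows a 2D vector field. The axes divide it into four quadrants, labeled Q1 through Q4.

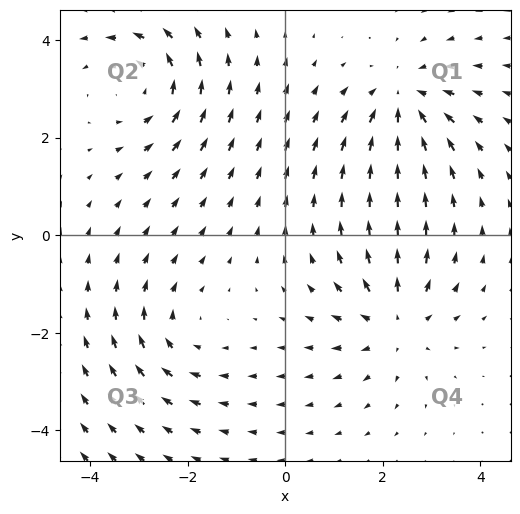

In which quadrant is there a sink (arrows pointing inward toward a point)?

Q1

The sink sits at approximately (2.4, 2.8), which lies in quadrant Q1. The divergence there is about -4, negative as expected for a sink.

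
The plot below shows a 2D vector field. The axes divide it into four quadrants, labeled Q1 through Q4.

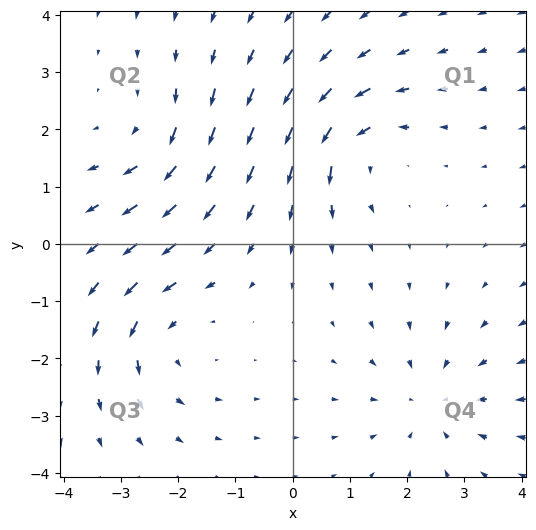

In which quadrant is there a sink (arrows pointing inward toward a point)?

Q4

The sink sits at approximately (2.4, -2.7), which lies in quadrant Q4. The divergence there is about -3, negative as expected for a sink.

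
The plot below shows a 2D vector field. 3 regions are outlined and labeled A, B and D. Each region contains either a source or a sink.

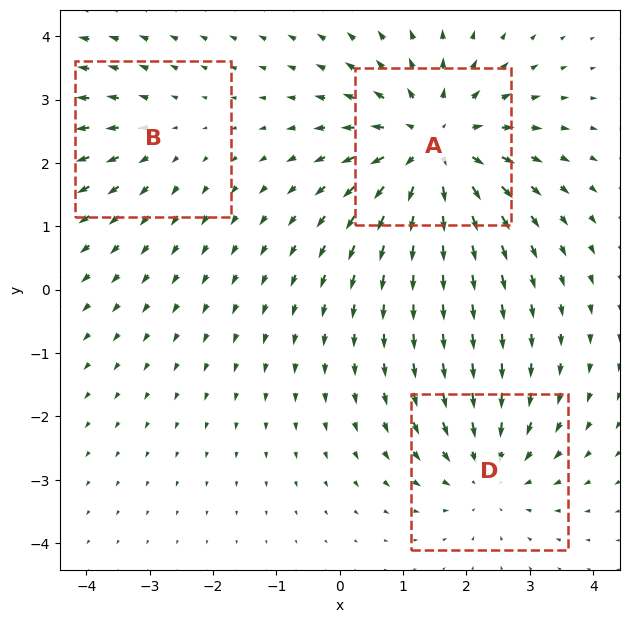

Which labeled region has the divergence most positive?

Divergence at each region's feature centre — A: about +5, B: about +2, D: about -3. Region A is most positive.

A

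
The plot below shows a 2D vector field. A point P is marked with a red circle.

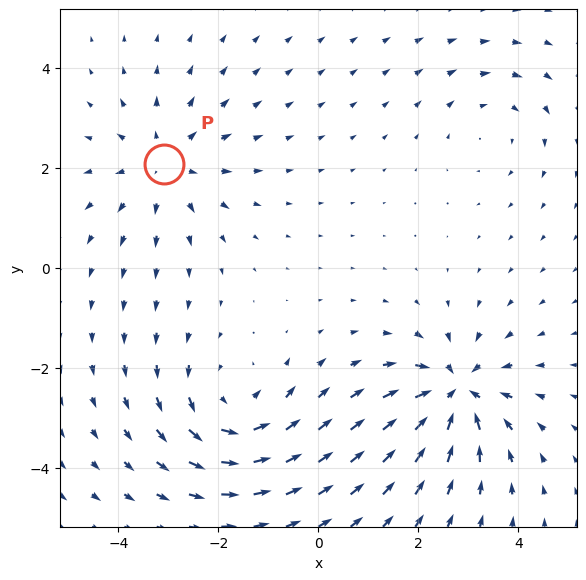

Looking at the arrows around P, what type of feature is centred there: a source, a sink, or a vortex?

At P (-3.1, 2.1) the arrows spread outward. Divergence about +4, curl ≈0 — positive divergence with near-zero curl is a source.

source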